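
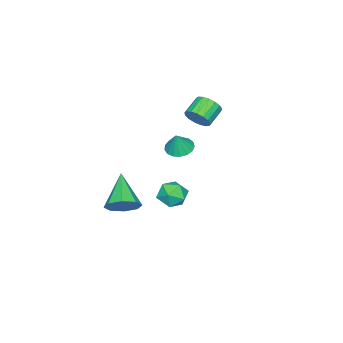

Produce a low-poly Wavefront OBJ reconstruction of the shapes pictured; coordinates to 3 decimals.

v 2.246 -3.324 -0.897
v 2.987 -3.685 -0.406
v 0.874 -4.376 0.397
v 2.753 -3.044 -0.132
v 2.222 -2.567 -0.307
v 1.705 -2.534 -0.828
v 1.505 -2.963 -1.389
v 1.738 -3.604 -1.663
v 2.269 -4.081 -1.488
v 2.786 -4.114 -0.967
v -1.417 -2.363 1.832
v -0.938 -2.944 1.676
v -0.983 -2.297 2.928
v -0.746 -2.644 1.582
v -0.708 -2.279 1.546
v -0.832 -1.934 1.575
v -1.091 -1.686 1.663
v -1.424 -1.594 1.79
v -1.756 -1.677 1.926
v -2.01 -1.918 2.042
v -2.129 -2.261 2.109
v -2.084 -2.626 2.113
v -1.887 -2.932 2.053
v -1.582 -3.107 1.942
v -1.239 -3.111 1.806
v 3.027 1.033 2.278
v 3.467 0.957 1.553
v 3.833 0.083 2.867
v 4.273 0.007 2.142
v 4.329 0.722 2.602
v 3.831 1.309 2.237
v 3.469 -0.269 2.183
v 2.971 0.318 1.818
v 3.741 0.152 1.494
v 4.272 0.765 1.753
v 3.028 0.275 2.667
v 3.559 0.888 2.926
v -2.572 -2.031 3.439
v -2.211 -2.18 4.091
v -3.248 -2.138 4.674
v -3.608 -1.989 4.021
v -2.208 -1.817 4.071
v -3.245 -1.775 4.653
v -2.288 -1.503 3.906
v -3.325 -1.461 4.488
v -2.433 -1.31 3.634
v -3.47 -1.268 4.216
v -2.61 -1.282 3.317
v -3.647 -1.24 3.899
v -2.778 -1.426 3.028
v -3.815 -1.384 3.611
v -2.899 -1.708 2.833
v -3.935 -1.666 3.416
v -2.944 -2.065 2.777
v -3.981 -2.023 3.36
v -2.905 -2.413 2.873
v -3.942 -2.371 3.455
v -2.789 -2.675 3.098
v -3.826 -2.633 3.68
v -2.623 -2.788 3.401
v -3.66 -2.746 3.984
v -2.446 -2.729 3.713
v -3.483 -2.687 4.295
v -2.297 -2.509 3.962
v -3.334 -2.467 4.544
f 2 1 4
f 2 4 3
f 4 1 5
f 4 5 3
f 5 1 6
f 5 6 3
f 6 1 7
f 6 7 3
f 7 1 8
f 7 8 3
f 8 1 9
f 8 9 3
f 9 1 10
f 9 10 3
f 10 1 2
f 10 2 3
f 12 11 14
f 12 14 13
f 14 11 15
f 14 15 13
f 15 11 16
f 15 16 13
f 16 11 17
f 16 17 13
f 17 11 18
f 17 18 13
f 18 11 19
f 18 19 13
f 19 11 20
f 19 20 13
f 20 11 21
f 20 21 13
f 21 11 22
f 21 22 13
f 22 11 23
f 22 23 13
f 23 11 24
f 23 24 13
f 24 11 25
f 24 25 13
f 25 11 12
f 25 12 13
f 26 37 31
f 26 31 27
f 26 27 33
f 26 33 36
f 26 36 37
f 27 31 35
f 31 37 30
f 37 36 28
f 36 33 32
f 33 27 34
f 29 35 30
f 29 30 28
f 29 28 32
f 29 32 34
f 29 34 35
f 30 35 31
f 28 30 37
f 32 28 36
f 34 32 33
f 35 34 27
f 39 38 42
f 39 42 40
f 40 42 43
f 40 43 41
f 42 38 44
f 42 44 43
f 43 44 45
f 43 45 41
f 44 38 46
f 44 46 45
f 45 46 47
f 45 47 41
f 46 38 48
f 46 48 47
f 47 48 49
f 47 49 41
f 48 38 50
f 48 50 49
f 49 50 51
f 49 51 41
f 50 38 52
f 50 52 51
f 51 52 53
f 51 53 41
f 52 38 54
f 52 54 53
f 53 54 55
f 53 55 41
f 54 38 56
f 54 56 55
f 55 56 57
f 55 57 41
f 56 38 58
f 56 58 57
f 57 58 59
f 57 59 41
f 58 38 60
f 58 60 59
f 59 60 61
f 59 61 41
f 60 38 62
f 60 62 61
f 61 62 63
f 61 63 41
f 62 38 64
f 62 64 63
f 63 64 65
f 63 65 41
f 64 38 39
f 64 39 65
f 65 39 40
f 65 40 41



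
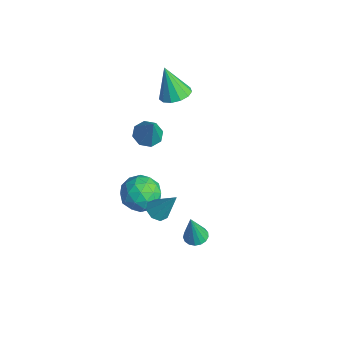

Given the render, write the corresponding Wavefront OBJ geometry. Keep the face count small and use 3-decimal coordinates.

v -2.078 -3.314 -2.784
v -1.645 -2.615 -3.656
v -0.895 -4.745 -3.344
v -0.462 -4.046 -4.216
v -0.221 -3.793 -3.069
v -0.952 -2.909 -2.723
v -1.588 -4.451 -4.277
v -2.319 -3.567 -3.931
v -1.342 -3.317 -4.578
v -0.497 -2.911 -3.832
v -2.043 -4.449 -3.168
v -1.198 -4.043 -2.422
v -1.966 -2.839 -3.171
v -0.574 -4.521 -3.829
v -0.433 -4.373 -3.155
v -0.178 -3.962 -3.667
v -1.558 -3.012 -2.623
v -1.304 -2.601 -3.135
v -0.466 -3.293 -2.79
v -1.236 -4.759 -3.865
v -0.982 -4.348 -4.377
v -2.362 -3.398 -3.333
v -2.107 -2.987 -3.845
v -2.074 -4.067 -4.21
v -1.533 -2.841 -4.225
v -0.837 -3.682 -4.555
v -1.499 -3.92 -4.591
v -1.929 -3.4 -4.387
v -1.036 -2.602 -3.787
v -0.34 -3.443 -4.116
v -0.199 -3.294 -3.442
v -0.629 -2.775 -3.238
v -0.858 -3.015 -4.329
v -2.2 -3.917 -2.884
v -1.504 -4.758 -3.213
v -1.911 -4.585 -3.762
v -2.341 -4.066 -3.558
v -1.703 -3.678 -2.445
v -1.007 -4.519 -2.775
v -0.611 -3.96 -2.613
v -1.041 -3.44 -2.409
v -1.682 -4.345 -2.671
v -1.584 -3.083 1.344
v -0.858 -3.212 0.962
v -0.696 -3.157 3.056
v -0.98 -2.595 1.052
v -1.455 -2.264 1.312
v -2.006 -2.413 1.592
v -2.309 -2.954 1.726
v -2.188 -3.571 1.636
v -1.713 -3.902 1.376
v -1.162 -3.754 1.096
v 3.823 -2.862 -2.401
v 4.172 -3.408 -2.527
v 3.917 -3.218 -0.599
v 4.392 -3.183 -2.495
v 4.481 -2.885 -2.44
v 4.42 -2.582 -2.377
v 4.221 -2.343 -2.32
v 3.932 -2.222 -2.281
v 3.617 -2.249 -2.27
v 3.35 -2.416 -2.289
v 3.191 -2.685 -2.333
v 3.176 -2.995 -2.394
v 3.31 -3.274 -2.456
v 3.561 -3.459 -2.505
v 3.872 -3.507 -2.531
v 0.908 -3.688 -2.77
v 1.355 -4.224 -2.725
v 1.652 -2.932 -1.17
v 1.553 -3.816 -3.01
v 1.373 -3.333 -3.154
v 0.921 -3.057 -3.074
v 0.461 -3.151 -2.816
v 0.263 -3.56 -2.531
v 0.443 -4.043 -2.386
v 0.895 -4.318 -2.467
v -3.406 -0.642 2.057
v -2.538 -0.742 2.346
v -4.074 -0.978 3.943
v -2.652 -0.238 2.396
v -3.004 0.137 2.338
v -3.485 0.265 2.19
v -3.94 0.105 2.001
v -4.225 -0.291 1.829
v -4.251 -0.799 1.729
v -4.008 -1.257 1.733
v -3.574 -1.52 1.84
v -3.086 -1.503 2.016
v -2.7 -1.213 2.204
f 1 38 17
f 38 12 41
f 17 41 6
f 38 41 17
f 1 17 13
f 17 6 18
f 13 18 2
f 17 18 13
f 1 13 22
f 13 2 23
f 22 23 8
f 13 23 22
f 1 22 34
f 22 8 37
f 34 37 11
f 22 37 34
f 1 34 38
f 34 11 42
f 38 42 12
f 34 42 38
f 2 18 29
f 18 6 32
f 29 32 10
f 18 32 29
f 6 41 19
f 41 12 40
f 19 40 5
f 41 40 19
f 12 42 39
f 42 11 35
f 39 35 3
f 42 35 39
f 11 37 36
f 37 8 24
f 36 24 7
f 37 24 36
f 8 23 28
f 23 2 25
f 28 25 9
f 23 25 28
f 4 30 16
f 30 10 31
f 16 31 5
f 30 31 16
f 4 16 14
f 16 5 15
f 14 15 3
f 16 15 14
f 4 14 21
f 14 3 20
f 21 20 7
f 14 20 21
f 4 21 26
f 21 7 27
f 26 27 9
f 21 27 26
f 4 26 30
f 26 9 33
f 30 33 10
f 26 33 30
f 5 31 19
f 31 10 32
f 19 32 6
f 31 32 19
f 3 15 39
f 15 5 40
f 39 40 12
f 15 40 39
f 7 20 36
f 20 3 35
f 36 35 11
f 20 35 36
f 9 27 28
f 27 7 24
f 28 24 8
f 27 24 28
f 10 33 29
f 33 9 25
f 29 25 2
f 33 25 29
f 44 43 46
f 44 46 45
f 46 43 47
f 46 47 45
f 47 43 48
f 47 48 45
f 48 43 49
f 48 49 45
f 49 43 50
f 49 50 45
f 50 43 51
f 50 51 45
f 51 43 52
f 51 52 45
f 52 43 44
f 52 44 45
f 54 53 56
f 54 56 55
f 56 53 57
f 56 57 55
f 57 53 58
f 57 58 55
f 58 53 59
f 58 59 55
f 59 53 60
f 59 60 55
f 60 53 61
f 60 61 55
f 61 53 62
f 61 62 55
f 62 53 63
f 62 63 55
f 63 53 64
f 63 64 55
f 64 53 65
f 64 65 55
f 65 53 66
f 65 66 55
f 66 53 67
f 66 67 55
f 67 53 54
f 67 54 55
f 69 68 71
f 69 71 70
f 71 68 72
f 71 72 70
f 72 68 73
f 72 73 70
f 73 68 74
f 73 74 70
f 74 68 75
f 74 75 70
f 75 68 76
f 75 76 70
f 76 68 77
f 76 77 70
f 77 68 69
f 77 69 70
f 79 78 81
f 79 81 80
f 81 78 82
f 81 82 80
f 82 78 83
f 82 83 80
f 83 78 84
f 83 84 80
f 84 78 85
f 84 85 80
f 85 78 86
f 85 86 80
f 86 78 87
f 86 87 80
f 87 78 88
f 87 88 80
f 88 78 89
f 88 89 80
f 89 78 90
f 89 90 80
f 90 78 79
f 90 79 80



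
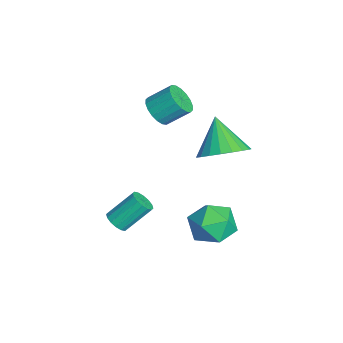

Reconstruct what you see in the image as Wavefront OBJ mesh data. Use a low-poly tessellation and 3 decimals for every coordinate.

v 0.727 3.537 -1.726
v 1.124 3.167 -2.602
v -0.764 2.913 -2.138
v -0.367 2.543 -3.014
v -0.09 2.135 -2.11
v 0.831 2.52 -1.855
v -0.471 3.56 -2.885
v 0.45 3.945 -2.63
v 0.383 3.181 -3.318
v 0.619 2.3 -2.839
v -0.259 3.78 -1.901
v -0.023 2.899 -1.422
v -0.997 -0.405 -2.906
v -0.5 -0.485 -2.74
v -0.666 0.545 -1.748
v -1.163 0.625 -1.914
v -0.48 -0.293 -2.936
v -0.646 0.737 -1.944
v -0.598 -0.132 -3.123
v -0.764 0.898 -2.131
v -0.824 -0.043 -3.253
v -0.989 0.987 -2.26
v -1.095 -0.052 -3.289
v -1.261 0.978 -2.297
v -1.341 -0.155 -3.223
v -1.507 0.875 -2.231
v -1.494 -0.325 -3.072
v -1.66 0.705 -2.08
v -1.514 -0.517 -2.876
v -1.68 0.513 -1.884
v -1.396 -0.678 -2.689
v -1.562 0.352 -1.697
v -1.171 -0.767 -2.56
v -1.336 0.263 -1.567
v -0.899 -0.758 -2.523
v -1.065 0.272 -1.531
v -0.653 -0.655 -2.589
v -0.819 0.375 -1.597
v -3.114 1.434 1.651
v -2.512 1.157 1.905
v -2.403 2.049 2.622
v -3.006 2.326 2.369
v -2.411 1.337 1.666
v -2.302 2.229 2.383
v -2.45 1.536 1.423
v -2.341 2.428 2.14
v -2.62 1.715 1.226
v -2.511 2.607 1.943
v -2.888 1.838 1.114
v -2.779 2.731 1.831
v -3.201 1.881 1.107
v -3.092 2.774 1.824
v -3.497 1.836 1.209
v -3.388 2.728 1.926
v -3.717 1.711 1.398
v -3.608 2.603 2.115
v -3.818 1.531 1.637
v -3.709 2.423 2.354
v -3.779 1.332 1.88
v -3.67 2.224 2.597
v -3.609 1.153 2.077
v -3.5 2.045 2.794
v -3.341 1.029 2.189
v -3.232 1.922 2.906
v -3.028 0.986 2.196
v -2.919 1.879 2.913
v -2.732 1.032 2.094
v -2.623 1.924 2.811
v -0.543 3.534 1.107
v 0.057 4.128 1.715
v -1.637 3.386 2.333
v -0.196 4.422 1.524
v -0.51 4.562 1.261
v -0.829 4.525 0.972
v -1.099 4.317 0.706
v -1.272 3.973 0.509
v -1.32 3.553 0.416
v -1.233 3.13 0.442
v -1.027 2.777 0.583
v -0.737 2.555 0.815
v -0.413 2.503 1.097
v -0.112 2.628 1.381
v 0.114 2.911 1.618
v 0.227 3.301 1.766
v 0.207 3.731 1.8
f 1 12 6
f 1 6 2
f 1 2 8
f 1 8 11
f 1 11 12
f 2 6 10
f 6 12 5
f 12 11 3
f 11 8 7
f 8 2 9
f 4 10 5
f 4 5 3
f 4 3 7
f 4 7 9
f 4 9 10
f 5 10 6
f 3 5 12
f 7 3 11
f 9 7 8
f 10 9 2
f 14 13 17
f 14 17 15
f 15 17 18
f 15 18 16
f 17 13 19
f 17 19 18
f 18 19 20
f 18 20 16
f 19 13 21
f 19 21 20
f 20 21 22
f 20 22 16
f 21 13 23
f 21 23 22
f 22 23 24
f 22 24 16
f 23 13 25
f 23 25 24
f 24 25 26
f 24 26 16
f 25 13 27
f 25 27 26
f 26 27 28
f 26 28 16
f 27 13 29
f 27 29 28
f 28 29 30
f 28 30 16
f 29 13 31
f 29 31 30
f 30 31 32
f 30 32 16
f 31 13 33
f 31 33 32
f 32 33 34
f 32 34 16
f 33 13 35
f 33 35 34
f 34 35 36
f 34 36 16
f 35 13 37
f 35 37 36
f 36 37 38
f 36 38 16
f 37 13 14
f 37 14 38
f 38 14 15
f 38 15 16
f 40 39 43
f 40 43 41
f 41 43 44
f 41 44 42
f 43 39 45
f 43 45 44
f 44 45 46
f 44 46 42
f 45 39 47
f 45 47 46
f 46 47 48
f 46 48 42
f 47 39 49
f 47 49 48
f 48 49 50
f 48 50 42
f 49 39 51
f 49 51 50
f 50 51 52
f 50 52 42
f 51 39 53
f 51 53 52
f 52 53 54
f 52 54 42
f 53 39 55
f 53 55 54
f 54 55 56
f 54 56 42
f 55 39 57
f 55 57 56
f 56 57 58
f 56 58 42
f 57 39 59
f 57 59 58
f 58 59 60
f 58 60 42
f 59 39 61
f 59 61 60
f 60 61 62
f 60 62 42
f 61 39 63
f 61 63 62
f 62 63 64
f 62 64 42
f 63 39 65
f 63 65 64
f 64 65 66
f 64 66 42
f 65 39 67
f 65 67 66
f 66 67 68
f 66 68 42
f 67 39 40
f 67 40 68
f 68 40 41
f 68 41 42
f 70 69 72
f 70 72 71
f 72 69 73
f 72 73 71
f 73 69 74
f 73 74 71
f 74 69 75
f 74 75 71
f 75 69 76
f 75 76 71
f 76 69 77
f 76 77 71
f 77 69 78
f 77 78 71
f 78 69 79
f 78 79 71
f 79 69 80
f 79 80 71
f 80 69 81
f 80 81 71
f 81 69 82
f 81 82 71
f 82 69 83
f 82 83 71
f 83 69 84
f 83 84 71
f 84 69 85
f 84 85 71
f 85 69 70
f 85 70 71



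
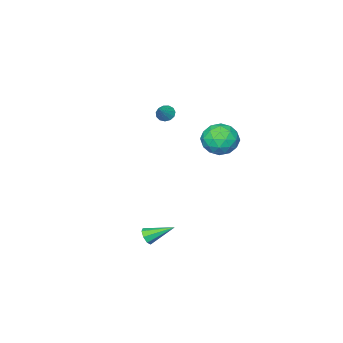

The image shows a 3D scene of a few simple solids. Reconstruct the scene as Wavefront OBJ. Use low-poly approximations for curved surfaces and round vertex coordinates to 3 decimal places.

v 3.791 1.032 -3.191
v 4.056 0.952 -2.739
v 2.869 2.048 -2.469
v 4.214 1.253 -2.96
v 4.125 1.424 -3.317
v 3.84 1.366 -3.599
v 3.526 1.112 -3.643
v 3.368 0.812 -3.421
v 3.458 0.64 -3.065
v 3.743 0.698 -2.782
v -2.866 -0.684 1.059
v -2.28 -0.903 0.162
v -4.32 -1.297 0.258
v -3.734 -1.516 -0.639
v -3.578 -2.1 0.272
v -2.68 -1.722 0.767
v -3.92 -0.478 -0.347
v -3.022 -0.1 0.148
v -2.932 -0.776 -0.707
v -2.72 -1.778 -0.324
v -3.88 -0.422 0.744
v -3.668 -1.424 1.127
v -2.445 -0.74 0.68
v -4.155 -1.46 -0.26
v -4.063 -1.803 0.275
v -3.719 -1.932 -0.252
v -2.68 -1.221 1.036
v -2.336 -1.35 0.509
v -3.099 -2.053 0.574
v -4.264 -0.85 -0.089
v -3.92 -0.979 -0.616
v -2.881 -0.268 0.672
v -2.537 -0.397 0.145
v -3.501 -0.147 -0.154
v -2.484 -0.794 -0.358
v -3.339 -1.154 -0.828
v -3.448 -0.544 -0.656
v -2.92 -0.322 -0.366
v -2.36 -1.383 -0.133
v -3.215 -1.743 -0.603
v -3.123 -2.087 -0.067
v -2.595 -1.864 0.223
v -2.743 -1.308 -0.643
v -3.385 -0.457 1.023
v -4.24 -0.817 0.553
v -4.005 -0.336 0.197
v -3.477 -0.113 0.487
v -3.261 -1.046 1.248
v -4.116 -1.406 0.778
v -3.68 -1.878 0.786
v -3.152 -1.656 1.076
v -3.857 -0.892 1.063
v -1.66 -3.504 1.806
v -1.292 -3.55 1.414
v -0.86 -3.136 2.514
v -1.404 -3.268 1.394
v -1.597 -3.06 1.504
v -1.81 -2.994 1.711
v -1.976 -3.089 1.948
v -2.041 -3.317 2.139
v -1.986 -3.603 2.225
v -1.826 -3.858 2.178
v -1.615 -4.001 2.013
v -1.417 -3.986 1.782
v -1.297 -3.817 1.558
f 2 1 4
f 2 4 3
f 4 1 5
f 4 5 3
f 5 1 6
f 5 6 3
f 6 1 7
f 6 7 3
f 7 1 8
f 7 8 3
f 8 1 9
f 8 9 3
f 9 1 10
f 9 10 3
f 10 1 2
f 10 2 3
f 11 48 27
f 48 22 51
f 27 51 16
f 48 51 27
f 11 27 23
f 27 16 28
f 23 28 12
f 27 28 23
f 11 23 32
f 23 12 33
f 32 33 18
f 23 33 32
f 11 32 44
f 32 18 47
f 44 47 21
f 32 47 44
f 11 44 48
f 44 21 52
f 48 52 22
f 44 52 48
f 12 28 39
f 28 16 42
f 39 42 20
f 28 42 39
f 16 51 29
f 51 22 50
f 29 50 15
f 51 50 29
f 22 52 49
f 52 21 45
f 49 45 13
f 52 45 49
f 21 47 46
f 47 18 34
f 46 34 17
f 47 34 46
f 18 33 38
f 33 12 35
f 38 35 19
f 33 35 38
f 14 40 26
f 40 20 41
f 26 41 15
f 40 41 26
f 14 26 24
f 26 15 25
f 24 25 13
f 26 25 24
f 14 24 31
f 24 13 30
f 31 30 17
f 24 30 31
f 14 31 36
f 31 17 37
f 36 37 19
f 31 37 36
f 14 36 40
f 36 19 43
f 40 43 20
f 36 43 40
f 15 41 29
f 41 20 42
f 29 42 16
f 41 42 29
f 13 25 49
f 25 15 50
f 49 50 22
f 25 50 49
f 17 30 46
f 30 13 45
f 46 45 21
f 30 45 46
f 19 37 38
f 37 17 34
f 38 34 18
f 37 34 38
f 20 43 39
f 43 19 35
f 39 35 12
f 43 35 39
f 54 53 56
f 54 56 55
f 56 53 57
f 56 57 55
f 57 53 58
f 57 58 55
f 58 53 59
f 58 59 55
f 59 53 60
f 59 60 55
f 60 53 61
f 60 61 55
f 61 53 62
f 61 62 55
f 62 53 63
f 62 63 55
f 63 53 64
f 63 64 55
f 64 53 65
f 64 65 55
f 65 53 54
f 65 54 55



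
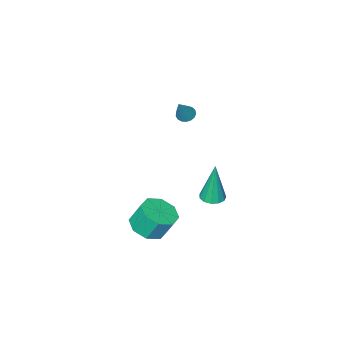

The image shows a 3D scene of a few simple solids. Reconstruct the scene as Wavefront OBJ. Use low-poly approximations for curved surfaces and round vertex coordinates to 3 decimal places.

v 1.878 0.881 -4.426
v 2.571 0.332 -4.004
v 2.234 0.809 -2.831
v 1.542 1.359 -3.254
v 2.825 1.008 -4.206
v 2.488 1.485 -3.033
v 2.524 1.61 -4.537
v 2.188 2.087 -3.365
v 1.846 1.785 -4.804
v 1.509 2.263 -3.631
v 1.186 1.431 -4.849
v 0.849 1.908 -3.676
v 0.932 0.755 -4.647
v 0.595 1.232 -3.474
v 1.232 0.153 -4.315
v 0.896 0.63 -3.143
v 1.911 -0.023 -4.049
v 1.574 0.455 -2.876
v -0.435 2.755 -2.283
v 0.17 2.889 -2.277
v -0.485 2.865 -0.097
v 0.002 3.195 -2.296
v -0.305 3.36 -2.311
v -0.654 3.334 -2.317
v -0.933 3.124 -2.313
v -1.054 2.797 -2.299
v -0.979 2.456 -2.28
v -0.731 2.21 -2.263
v -0.389 2.137 -2.251
v -0.063 2.261 -2.25
v 0.146 2.541 -2.26
v -4.266 -4.079 -2.102
v -4.019 -3.705 -2.366
v -3.494 -3.681 -0.818
v -4.222 -3.592 -2.279
v -4.436 -3.59 -2.151
v -4.61 -3.7 -2.012
v -4.706 -3.897 -1.894
v -4.701 -4.135 -1.823
v -4.596 -4.361 -1.816
v -4.416 -4.522 -1.875
v -4.201 -4.581 -1.985
v -4.001 -4.526 -2.123
v -3.862 -4.368 -2.255
v -3.815 -4.144 -2.353
v -3.872 -3.904 -2.393
f 2 1 5
f 2 5 3
f 3 5 6
f 3 6 4
f 5 1 7
f 5 7 6
f 6 7 8
f 6 8 4
f 7 1 9
f 7 9 8
f 8 9 10
f 8 10 4
f 9 1 11
f 9 11 10
f 10 11 12
f 10 12 4
f 11 1 13
f 11 13 12
f 12 13 14
f 12 14 4
f 13 1 15
f 13 15 14
f 14 15 16
f 14 16 4
f 15 1 17
f 15 17 16
f 16 17 18
f 16 18 4
f 17 1 2
f 17 2 18
f 18 2 3
f 18 3 4
f 20 19 22
f 20 22 21
f 22 19 23
f 22 23 21
f 23 19 24
f 23 24 21
f 24 19 25
f 24 25 21
f 25 19 26
f 25 26 21
f 26 19 27
f 26 27 21
f 27 19 28
f 27 28 21
f 28 19 29
f 28 29 21
f 29 19 30
f 29 30 21
f 30 19 31
f 30 31 21
f 31 19 20
f 31 20 21
f 33 32 35
f 33 35 34
f 35 32 36
f 35 36 34
f 36 32 37
f 36 37 34
f 37 32 38
f 37 38 34
f 38 32 39
f 38 39 34
f 39 32 40
f 39 40 34
f 40 32 41
f 40 41 34
f 41 32 42
f 41 42 34
f 42 32 43
f 42 43 34
f 43 32 44
f 43 44 34
f 44 32 45
f 44 45 34
f 45 32 46
f 45 46 34
f 46 32 33
f 46 33 34



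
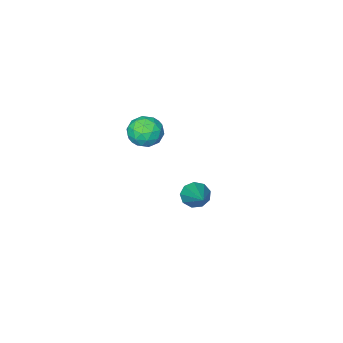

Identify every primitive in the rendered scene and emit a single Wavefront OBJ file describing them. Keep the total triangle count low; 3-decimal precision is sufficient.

v -1.298 -2.269 -1.347
v -0.97 -2.091 -1.867
v -0.462 -0.671 -0.273
v -1.359 -1.892 -1.861
v -1.72 -1.869 -1.614
v -1.884 -2.034 -1.243
v -1.773 -2.308 -0.92
v -1.44 -2.565 -0.798
v -1.04 -2.683 -0.933
v -0.761 -2.608 -1.262
v -0.734 -2.374 -1.631
v 0.878 -1.573 3.611
v 1.161 -1.294 4.28
v 1.699 -2.526 3.66
v 1.982 -2.247 4.329
v 1.266 -2.549 4.306
v 0.758 -1.96 4.275
v 2.102 -1.86 3.665
v 1.594 -1.271 3.634
v 1.918 -1.472 4.313
v 1.401 -1.897 4.709
v 1.459 -1.923 3.231
v 0.942 -2.348 3.627
v 0.947 -1.35 3.941
v 1.913 -2.47 3.999
v 1.492 -2.647 3.985
v 1.658 -2.484 4.378
v 0.71 -1.741 3.939
v 0.877 -1.578 4.332
v 0.938 -2.315 4.347
v 1.983 -2.242 3.608
v 2.15 -2.079 4.001
v 1.202 -1.336 3.562
v 1.368 -1.173 3.955
v 1.922 -1.505 3.593
v 1.558 -1.291 4.354
v 2.041 -1.851 4.383
v 2.112 -1.623 3.992
v 1.813 -1.277 3.975
v 1.255 -1.541 4.587
v 1.737 -2.101 4.616
v 1.316 -2.278 4.602
v 1.018 -1.932 4.584
v 1.699 -1.645 4.606
v 1.123 -1.719 3.324
v 1.605 -2.279 3.353
v 1.842 -1.888 3.356
v 1.544 -1.542 3.338
v 0.819 -1.969 3.557
v 1.302 -2.529 3.586
v 1.047 -2.543 3.965
v 0.748 -2.197 3.948
v 1.161 -2.175 3.334
f 2 1 4
f 2 4 3
f 4 1 5
f 4 5 3
f 5 1 6
f 5 6 3
f 6 1 7
f 6 7 3
f 7 1 8
f 7 8 3
f 8 1 9
f 8 9 3
f 9 1 10
f 9 10 3
f 10 1 11
f 10 11 3
f 11 1 2
f 11 2 3
f 12 49 28
f 49 23 52
f 28 52 17
f 49 52 28
f 12 28 24
f 28 17 29
f 24 29 13
f 28 29 24
f 12 24 33
f 24 13 34
f 33 34 19
f 24 34 33
f 12 33 45
f 33 19 48
f 45 48 22
f 33 48 45
f 12 45 49
f 45 22 53
f 49 53 23
f 45 53 49
f 13 29 40
f 29 17 43
f 40 43 21
f 29 43 40
f 17 52 30
f 52 23 51
f 30 51 16
f 52 51 30
f 23 53 50
f 53 22 46
f 50 46 14
f 53 46 50
f 22 48 47
f 48 19 35
f 47 35 18
f 48 35 47
f 19 34 39
f 34 13 36
f 39 36 20
f 34 36 39
f 15 41 27
f 41 21 42
f 27 42 16
f 41 42 27
f 15 27 25
f 27 16 26
f 25 26 14
f 27 26 25
f 15 25 32
f 25 14 31
f 32 31 18
f 25 31 32
f 15 32 37
f 32 18 38
f 37 38 20
f 32 38 37
f 15 37 41
f 37 20 44
f 41 44 21
f 37 44 41
f 16 42 30
f 42 21 43
f 30 43 17
f 42 43 30
f 14 26 50
f 26 16 51
f 50 51 23
f 26 51 50
f 18 31 47
f 31 14 46
f 47 46 22
f 31 46 47
f 20 38 39
f 38 18 35
f 39 35 19
f 38 35 39
f 21 44 40
f 44 20 36
f 40 36 13
f 44 36 40



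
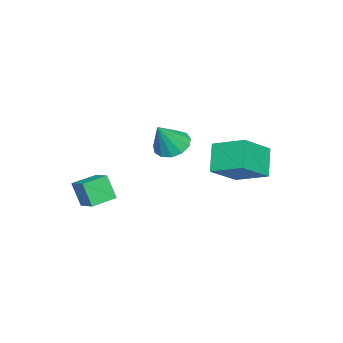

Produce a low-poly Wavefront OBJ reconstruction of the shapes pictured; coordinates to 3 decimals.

v -1.69 2.598 -3.637
v -2.749 2.241 -2.464
v -1.474 4.253 -2.938
v -2.532 3.897 -1.765
v -0.248 1.943 -2.535
v -1.306 1.587 -1.362
v -0.031 3.599 -1.836
v -1.09 3.242 -0.663
v -2.554 -0.924 -2.501
v -2.014 -0.175 -2.677
v -1.646 -1.236 -1.039
v -2.421 -0.001 -2.387
v -2.871 -0.119 -2.133
v -3.22 -0.493 -1.996
v -3.357 -1.004 -2.02
v -3.24 -1.49 -2.196
v -2.905 -1.796 -2.47
v -2.458 -1.825 -2.753
v -2.042 -1.568 -2.957
v -1.789 -1.107 -3.016
v -1.778 -0.587 -2.911
v 3.432 -2.582 -3.84
v 3.263 -3.112 -2.654
v 2.39 -1.925 -3.695
v 2.222 -2.455 -2.509
v 4.038 -1.725 -3.371
v 3.87 -2.255 -2.185
v 2.997 -1.068 -3.226
v 2.828 -1.598 -2.04
f 2 4 1
f 5 2 1
f 1 4 3
f 3 5 1
f 2 8 4
f 6 2 5
f 6 8 2
f 4 8 3
f 7 5 3
f 3 8 7
f 7 6 5
f 8 6 7
f 10 9 12
f 10 12 11
f 12 9 13
f 12 13 11
f 13 9 14
f 13 14 11
f 14 9 15
f 14 15 11
f 15 9 16
f 15 16 11
f 16 9 17
f 16 17 11
f 17 9 18
f 17 18 11
f 18 9 19
f 18 19 11
f 19 9 20
f 19 20 11
f 20 9 21
f 20 21 11
f 21 9 10
f 21 10 11
f 23 25 22
f 26 23 22
f 22 25 24
f 24 26 22
f 23 29 25
f 27 23 26
f 27 29 23
f 25 29 24
f 28 26 24
f 24 29 28
f 28 27 26
f 29 27 28



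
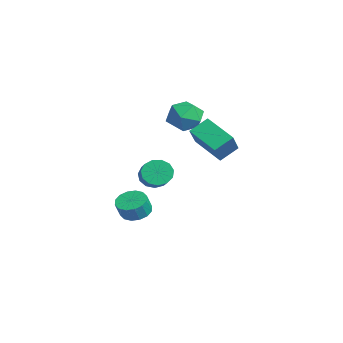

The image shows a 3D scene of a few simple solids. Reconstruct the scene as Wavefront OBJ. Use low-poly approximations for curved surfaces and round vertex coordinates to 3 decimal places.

v -3.141 -2.297 -4.271
v -2.553 -1.521 -4.163
v -2.21 -1.927 -3.12
v -2.799 -2.703 -3.229
v -2.996 -1.379 -3.961
v -2.653 -1.785 -2.919
v -3.479 -1.483 -3.843
v -3.136 -1.888 -2.801
v -3.871 -1.805 -3.84
v -3.528 -2.21 -2.797
v -4.067 -2.259 -3.952
v -3.724 -2.664 -2.909
v -4.016 -2.723 -4.149
v -3.673 -3.129 -3.107
v -3.73 -3.073 -4.38
v -3.387 -3.479 -3.337
v -3.287 -3.215 -4.581
v -2.944 -3.621 -3.539
v -2.804 -3.112 -4.699
v -2.461 -3.517 -3.657
v -2.412 -2.79 -4.703
v -2.069 -3.195 -3.66
v -2.216 -2.336 -4.591
v -1.873 -2.741 -3.548
v -2.267 -1.871 -4.393
v -1.924 -2.277 -3.351
v 1.58 1.256 1.196
v -0.094 0.328 2.153
v 1.396 2.377 1.961
v -0.278 1.449 2.918
v 2.718 0.551 2.502
v 1.044 -0.377 3.459
v 2.534 1.672 3.267
v 0.86 0.744 4.224
v -1.802 -1.583 -0.935
v -1.343 -1.163 -1.639
v 0.322 -1.457 -0.729
v -0.138 -1.877 -0.025
v -1.465 -0.782 -1.293
v 0.199 -1.076 -0.382
v -1.695 -0.655 -0.832
v -0.03 -0.949 0.078
v -1.958 -0.823 -0.405
v -0.293 -1.117 0.506
v -2.172 -1.232 -0.145
v -0.507 -1.526 0.765
v -2.269 -1.753 -0.137
v -0.604 -2.047 0.773
v -2.217 -2.22 -0.382
v -0.553 -2.514 0.528
v -2.034 -2.484 -0.802
v -0.369 -2.778 0.108
v -1.777 -2.463 -1.265
v -0.113 -2.757 -0.355
v -1.529 -2.162 -1.623
v 0.136 -2.456 -0.713
v -1.367 -1.677 -1.763
v 0.298 -1.971 -0.852
v -2.067 0.567 3.491
v -1.011 0.75 2.888
v -1.149 -0.71 4.712
v -0.093 -0.527 4.109
v -0.575 0.374 4.794
v -1.142 1.164 4.04
v -1.018 -1.124 3.56
v -1.585 -0.334 2.806
v -0.362 -0.294 2.931
v -0.088 0.631 3.694
v -2.072 -0.591 3.906
v -1.798 0.334 4.669
f 2 1 5
f 2 5 3
f 3 5 6
f 3 6 4
f 5 1 7
f 5 7 6
f 6 7 8
f 6 8 4
f 7 1 9
f 7 9 8
f 8 9 10
f 8 10 4
f 9 1 11
f 9 11 10
f 10 11 12
f 10 12 4
f 11 1 13
f 11 13 12
f 12 13 14
f 12 14 4
f 13 1 15
f 13 15 14
f 14 15 16
f 14 16 4
f 15 1 17
f 15 17 16
f 16 17 18
f 16 18 4
f 17 1 19
f 17 19 18
f 18 19 20
f 18 20 4
f 19 1 21
f 19 21 20
f 20 21 22
f 20 22 4
f 21 1 23
f 21 23 22
f 22 23 24
f 22 24 4
f 23 1 25
f 23 25 24
f 24 25 26
f 24 26 4
f 25 1 2
f 25 2 26
f 26 2 3
f 26 3 4
f 28 30 27
f 31 28 27
f 27 30 29
f 29 31 27
f 28 34 30
f 32 28 31
f 32 34 28
f 30 34 29
f 33 31 29
f 29 34 33
f 33 32 31
f 34 32 33
f 36 35 39
f 36 39 37
f 37 39 40
f 37 40 38
f 39 35 41
f 39 41 40
f 40 41 42
f 40 42 38
f 41 35 43
f 41 43 42
f 42 43 44
f 42 44 38
f 43 35 45
f 43 45 44
f 44 45 46
f 44 46 38
f 45 35 47
f 45 47 46
f 46 47 48
f 46 48 38
f 47 35 49
f 47 49 48
f 48 49 50
f 48 50 38
f 49 35 51
f 49 51 50
f 50 51 52
f 50 52 38
f 51 35 53
f 51 53 52
f 52 53 54
f 52 54 38
f 53 35 55
f 53 55 54
f 54 55 56
f 54 56 38
f 55 35 57
f 55 57 56
f 56 57 58
f 56 58 38
f 57 35 36
f 57 36 58
f 58 36 37
f 58 37 38
f 59 70 64
f 59 64 60
f 59 60 66
f 59 66 69
f 59 69 70
f 60 64 68
f 64 70 63
f 70 69 61
f 69 66 65
f 66 60 67
f 62 68 63
f 62 63 61
f 62 61 65
f 62 65 67
f 62 67 68
f 63 68 64
f 61 63 70
f 65 61 69
f 67 65 66
f 68 67 60



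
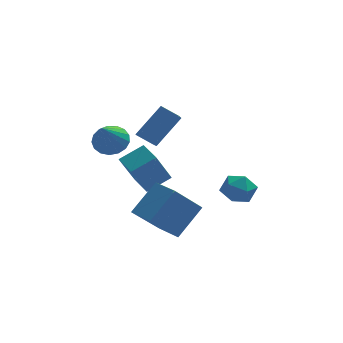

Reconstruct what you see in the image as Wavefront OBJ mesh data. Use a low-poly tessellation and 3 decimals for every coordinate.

v -2.439 1.026 2.773
v -1.567 0.766 2.77
v -2.861 -0.406 4.347
v -1.578 1.09 3.061
v -1.787 1.399 3.287
v -2.144 1.622 3.394
v -2.57 1.71 3.359
v -2.965 1.64 3.19
v -3.24 1.43 2.925
v -3.331 1.128 2.626
v -3.218 0.802 2.36
v -2.926 0.527 2.188
v -2.523 0.367 2.151
v -2.1 0.358 2.256
v -1.755 0.502 2.479
v -1.109 1.948 2.51
v -1.31 0.217 3.551
v 0.095 2.686 3.968
v -0.106 0.955 5.009
v -0.294 1.565 2.031
v -0.495 -0.166 3.072
v 0.91 2.303 3.489
v 0.709 0.572 4.53
v 3.834 0.372 0.441
v 4.311 -0.419 0.232
v 2.529 -0.301 0.008
v 3.006 -1.092 -0.201
v 2.91 -0.821 0.701
v 3.717 -0.405 0.969
v 3.123 -0.315 -0.729
v 3.93 0.101 -0.461
v 3.872 -0.843 -0.49
v 3.74 -1.156 0.393
v 3.1 0.436 -0.153
v 2.968 0.123 0.73
v -0.372 -2.805 -0.92
v -1.638 -3.6 0.667
v 0.756 -1.901 0.433
v -0.511 -2.695 2.02
v 0.431 -3.925 -0.84
v -0.836 -4.719 0.747
v 1.558 -3.02 0.513
v 0.292 -3.815 2.1
v -1.549 -0.481 1.48
v -0.377 -0.042 2.15
v -2.09 0.61 1.712
v -0.917 1.049 2.381
v -0.803 0.271 -0.321
v 0.37 0.71 0.348
v -1.343 1.362 -0.09
v -0.171 1.801 0.58
f 2 1 4
f 2 4 3
f 4 1 5
f 4 5 3
f 5 1 6
f 5 6 3
f 6 1 7
f 6 7 3
f 7 1 8
f 7 8 3
f 8 1 9
f 8 9 3
f 9 1 10
f 9 10 3
f 10 1 11
f 10 11 3
f 11 1 12
f 11 12 3
f 12 1 13
f 12 13 3
f 13 1 14
f 13 14 3
f 14 1 15
f 14 15 3
f 15 1 2
f 15 2 3
f 17 19 16
f 20 17 16
f 16 19 18
f 18 20 16
f 17 23 19
f 21 17 20
f 21 23 17
f 19 23 18
f 22 20 18
f 18 23 22
f 22 21 20
f 23 21 22
f 24 35 29
f 24 29 25
f 24 25 31
f 24 31 34
f 24 34 35
f 25 29 33
f 29 35 28
f 35 34 26
f 34 31 30
f 31 25 32
f 27 33 28
f 27 28 26
f 27 26 30
f 27 30 32
f 27 32 33
f 28 33 29
f 26 28 35
f 30 26 34
f 32 30 31
f 33 32 25
f 37 39 36
f 40 37 36
f 36 39 38
f 38 40 36
f 37 43 39
f 41 37 40
f 41 43 37
f 39 43 38
f 42 40 38
f 38 43 42
f 42 41 40
f 43 41 42
f 45 47 44
f 48 45 44
f 44 47 46
f 46 48 44
f 45 51 47
f 49 45 48
f 49 51 45
f 47 51 46
f 50 48 46
f 46 51 50
f 50 49 48
f 51 49 50



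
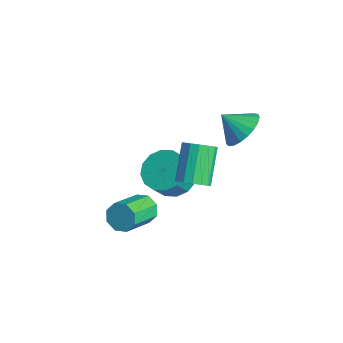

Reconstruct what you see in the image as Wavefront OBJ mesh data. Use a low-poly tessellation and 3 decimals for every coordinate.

v 0.066 -3.06 -2.73
v 0.57 -3.043 -3.185
v 1.319 -4.342 -2.406
v 0.814 -4.36 -1.95
v 0.664 -2.741 -2.772
v 1.413 -4.04 -1.993
v 0.408 -2.626 -2.334
v 1.156 -3.925 -1.555
v -0.049 -2.766 -2.128
v 0.699 -4.065 -1.349
v -0.439 -3.078 -2.274
v 0.31 -4.377 -1.495
v -0.533 -3.38 -2.687
v 0.216 -4.679 -1.908
v -0.276 -3.495 -3.125
v 0.472 -4.794 -2.346
v 0.181 -3.355 -3.331
v 0.929 -4.654 -2.552
v 1.711 0.362 2.371
v 2.401 0.454 2.957
v 1.169 -0.282 3.109
v 2.18 0.746 3.05
v 1.877 0.972 3.025
v 1.546 1.093 2.887
v 1.244 1.087 2.66
v 1.022 0.956 2.383
v 0.919 0.722 2.104
v 0.954 0.426 1.871
v 1.119 0.119 1.724
v 1.387 -0.146 1.689
v 1.71 -0.324 1.772
v 2.034 -0.382 1.959
v 2.302 -0.312 2.217
v 2.468 -0.126 2.501
v 2.503 0.145 2.763
v 2.116 -1.93 0.368
v 2.53 -2.15 0.86
v 1.539 -1.37 2.044
v 1.124 -1.15 1.552
v 2.661 -1.838 0.764
v 1.67 -1.058 1.948
v 2.645 -1.55 0.561
v 1.654 -0.77 1.745
v 2.488 -1.364 0.307
v 1.497 -0.584 1.491
v 2.231 -1.33 0.069
v 1.24 -0.55 1.253
v 1.943 -1.457 -0.089
v 0.952 -0.677 1.095
v 1.701 -1.71 -0.124
v 0.71 -0.93 1.06
v 1.57 -2.022 -0.028
v 0.579 -1.242 1.156
v 1.586 -2.31 0.175
v 0.595 -1.53 1.359
v 1.743 -2.496 0.429
v 0.752 -1.716 1.613
v 2 -2.53 0.667
v 1.009 -1.75 1.851
v 2.288 -2.403 0.825
v 1.297 -1.623 2.009
v -0.671 -1.344 -2.08
v -0.196 -0.579 -1.694
v 0.025 -1.17 -0.794
v -0.449 -1.936 -1.18
v -0.677 -0.526 -1.541
v -0.455 -1.117 -0.641
v -1.156 -0.692 -1.533
v -0.934 -1.284 -0.632
v -1.505 -1.034 -1.671
v -1.284 -1.625 -0.77
v -1.631 -1.458 -1.919
v -1.409 -2.05 -1.018
v -1.499 -1.852 -2.21
v -1.277 -2.444 -1.309
v -1.145 -2.11 -2.466
v -0.924 -2.701 -1.566
v -0.665 -2.163 -2.619
v -0.443 -2.754 -1.719
v -0.186 -1.996 -2.628
v 0.036 -2.588 -1.727
v 0.164 -1.655 -2.49
v 0.385 -2.246 -1.589
v 0.289 -1.23 -2.242
v 0.511 -1.822 -1.341
v 0.157 -0.836 -1.951
v 0.379 -1.428 -1.05
f 2 1 5
f 2 5 3
f 3 5 6
f 3 6 4
f 5 1 7
f 5 7 6
f 6 7 8
f 6 8 4
f 7 1 9
f 7 9 8
f 8 9 10
f 8 10 4
f 9 1 11
f 9 11 10
f 10 11 12
f 10 12 4
f 11 1 13
f 11 13 12
f 12 13 14
f 12 14 4
f 13 1 15
f 13 15 14
f 14 15 16
f 14 16 4
f 15 1 17
f 15 17 16
f 16 17 18
f 16 18 4
f 17 1 2
f 17 2 18
f 18 2 3
f 18 3 4
f 20 19 22
f 20 22 21
f 22 19 23
f 22 23 21
f 23 19 24
f 23 24 21
f 24 19 25
f 24 25 21
f 25 19 26
f 25 26 21
f 26 19 27
f 26 27 21
f 27 19 28
f 27 28 21
f 28 19 29
f 28 29 21
f 29 19 30
f 29 30 21
f 30 19 31
f 30 31 21
f 31 19 32
f 31 32 21
f 32 19 33
f 32 33 21
f 33 19 34
f 33 34 21
f 34 19 35
f 34 35 21
f 35 19 20
f 35 20 21
f 37 36 40
f 37 40 38
f 38 40 41
f 38 41 39
f 40 36 42
f 40 42 41
f 41 42 43
f 41 43 39
f 42 36 44
f 42 44 43
f 43 44 45
f 43 45 39
f 44 36 46
f 44 46 45
f 45 46 47
f 45 47 39
f 46 36 48
f 46 48 47
f 47 48 49
f 47 49 39
f 48 36 50
f 48 50 49
f 49 50 51
f 49 51 39
f 50 36 52
f 50 52 51
f 51 52 53
f 51 53 39
f 52 36 54
f 52 54 53
f 53 54 55
f 53 55 39
f 54 36 56
f 54 56 55
f 55 56 57
f 55 57 39
f 56 36 58
f 56 58 57
f 57 58 59
f 57 59 39
f 58 36 60
f 58 60 59
f 59 60 61
f 59 61 39
f 60 36 37
f 60 37 61
f 61 37 38
f 61 38 39
f 63 62 66
f 63 66 64
f 64 66 67
f 64 67 65
f 66 62 68
f 66 68 67
f 67 68 69
f 67 69 65
f 68 62 70
f 68 70 69
f 69 70 71
f 69 71 65
f 70 62 72
f 70 72 71
f 71 72 73
f 71 73 65
f 72 62 74
f 72 74 73
f 73 74 75
f 73 75 65
f 74 62 76
f 74 76 75
f 75 76 77
f 75 77 65
f 76 62 78
f 76 78 77
f 77 78 79
f 77 79 65
f 78 62 80
f 78 80 79
f 79 80 81
f 79 81 65
f 80 62 82
f 80 82 81
f 81 82 83
f 81 83 65
f 82 62 84
f 82 84 83
f 83 84 85
f 83 85 65
f 84 62 86
f 84 86 85
f 85 86 87
f 85 87 65
f 86 62 63
f 86 63 87
f 87 63 64
f 87 64 65



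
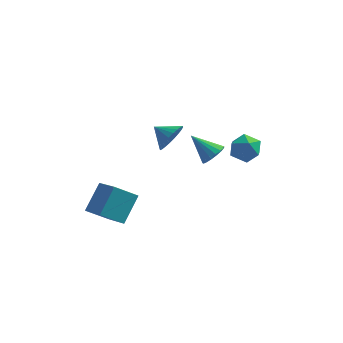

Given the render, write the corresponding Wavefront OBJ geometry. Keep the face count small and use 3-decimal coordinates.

v -4.048 -3.09 -2.369
v -5.253 -3.588 -1.424
v -3.538 -1.743 -1.011
v -4.743 -2.24 -0.065
v -2.917 -4.32 -1.575
v -4.122 -4.817 -0.629
v -2.407 -2.972 -0.216
v -3.612 -3.47 0.729
v -0.87 -1.467 3.673
v -0.343 -0.954 4.365
v -1.91 -1.093 4.187
v -0.384 -0.682 4.083
v -0.5 -0.53 3.738
v -0.671 -0.52 3.384
v -0.873 -0.655 3.073
v -1.075 -0.913 2.854
v -1.245 -1.255 2.759
v -1.358 -1.63 2.804
v -1.397 -1.98 2.981
v -1.355 -2.252 3.263
v -1.24 -2.405 3.607
v -1.068 -2.415 3.962
v -0.866 -2.28 4.272
v -0.664 -2.022 4.491
v -0.494 -1.679 4.586
v -0.381 -1.304 4.542
v 0.927 1.58 0.263
v 1.414 1.297 0.885
v -0.427 1.92 1.477
v 1.498 1.69 0.868
v 1.451 2.058 0.713
v 1.283 2.316 0.454
v 1.034 2.405 0.151
v 0.76 2.306 -0.126
v 0.525 2.04 -0.314
v 0.381 1.669 -0.37
v 0.362 1.277 -0.281
v 0.473 0.955 -0.068
v 0.688 0.776 0.222
v 0.957 0.781 0.52
v 1.219 0.969 0.76
v 2.878 -0.686 2.396
v 3.254 -0.218 3.195
v 3.006 -2.102 3.165
v 3.382 -1.634 3.964
v 2.424 -1.504 3.714
v 2.344 -0.629 3.239
v 3.916 -1.691 3.121
v 3.836 -0.816 2.646
v 3.895 -0.839 3.643
v 2.973 -0.724 4.009
v 3.287 -1.596 2.351
v 2.365 -1.481 2.717
f 2 4 1
f 5 2 1
f 1 4 3
f 3 5 1
f 2 8 4
f 6 2 5
f 6 8 2
f 4 8 3
f 7 5 3
f 3 8 7
f 7 6 5
f 8 6 7
f 10 9 12
f 10 12 11
f 12 9 13
f 12 13 11
f 13 9 14
f 13 14 11
f 14 9 15
f 14 15 11
f 15 9 16
f 15 16 11
f 16 9 17
f 16 17 11
f 17 9 18
f 17 18 11
f 18 9 19
f 18 19 11
f 19 9 20
f 19 20 11
f 20 9 21
f 20 21 11
f 21 9 22
f 21 22 11
f 22 9 23
f 22 23 11
f 23 9 24
f 23 24 11
f 24 9 25
f 24 25 11
f 25 9 26
f 25 26 11
f 26 9 10
f 26 10 11
f 28 27 30
f 28 30 29
f 30 27 31
f 30 31 29
f 31 27 32
f 31 32 29
f 32 27 33
f 32 33 29
f 33 27 34
f 33 34 29
f 34 27 35
f 34 35 29
f 35 27 36
f 35 36 29
f 36 27 37
f 36 37 29
f 37 27 38
f 37 38 29
f 38 27 39
f 38 39 29
f 39 27 40
f 39 40 29
f 40 27 41
f 40 41 29
f 41 27 28
f 41 28 29
f 42 53 47
f 42 47 43
f 42 43 49
f 42 49 52
f 42 52 53
f 43 47 51
f 47 53 46
f 53 52 44
f 52 49 48
f 49 43 50
f 45 51 46
f 45 46 44
f 45 44 48
f 45 48 50
f 45 50 51
f 46 51 47
f 44 46 53
f 48 44 52
f 50 48 49
f 51 50 43



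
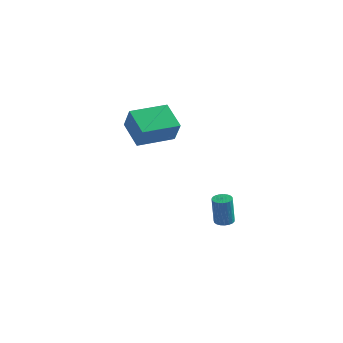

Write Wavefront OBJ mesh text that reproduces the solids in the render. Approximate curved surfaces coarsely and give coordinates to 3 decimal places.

v 0.711 -0.191 -3.931
v 1.192 -0.471 -3.996
v 1.249 -0.789 -2.215
v 0.769 -0.509 -2.149
v 1.267 -0.254 -3.96
v 1.324 -0.572 -2.179
v 1.246 -0.026 -3.918
v 1.303 -0.343 -2.137
v 1.133 0.174 -3.879
v 1.19 -0.144 -2.098
v 0.947 0.31 -3.849
v 1.004 -0.007 -2.068
v 0.72 0.36 -3.833
v 0.777 0.043 -2.051
v 0.492 0.314 -3.833
v 0.549 -0.003 -2.052
v 0.301 0.182 -3.851
v 0.358 -0.136 -2.07
v 0.182 -0.016 -3.882
v 0.239 -0.333 -2.101
v 0.154 -0.244 -3.922
v 0.211 -0.561 -2.141
v 0.222 -0.462 -3.963
v 0.28 -0.78 -2.182
v 0.376 -0.634 -3.999
v 0.433 -0.952 -2.218
v 0.587 -0.729 -4.022
v 0.644 -1.047 -2.241
v 0.819 -0.732 -4.03
v 0.877 -1.049 -2.249
v 1.033 -0.64 -4.021
v 1.091 -0.958 -2.24
v -2.049 -4.293 2.349
v -1.34 -4.799 3.606
v -3.352 -3.6 3.362
v -2.642 -4.106 4.62
v -0.958 -2.434 2.48
v -0.248 -2.94 3.738
v -2.26 -1.741 3.494
v -1.551 -2.247 4.751
f 2 1 5
f 2 5 3
f 3 5 6
f 3 6 4
f 5 1 7
f 5 7 6
f 6 7 8
f 6 8 4
f 7 1 9
f 7 9 8
f 8 9 10
f 8 10 4
f 9 1 11
f 9 11 10
f 10 11 12
f 10 12 4
f 11 1 13
f 11 13 12
f 12 13 14
f 12 14 4
f 13 1 15
f 13 15 14
f 14 15 16
f 14 16 4
f 15 1 17
f 15 17 16
f 16 17 18
f 16 18 4
f 17 1 19
f 17 19 18
f 18 19 20
f 18 20 4
f 19 1 21
f 19 21 20
f 20 21 22
f 20 22 4
f 21 1 23
f 21 23 22
f 22 23 24
f 22 24 4
f 23 1 25
f 23 25 24
f 24 25 26
f 24 26 4
f 25 1 27
f 25 27 26
f 26 27 28
f 26 28 4
f 27 1 29
f 27 29 28
f 28 29 30
f 28 30 4
f 29 1 31
f 29 31 30
f 30 31 32
f 30 32 4
f 31 1 2
f 31 2 32
f 32 2 3
f 32 3 4
f 34 36 33
f 37 34 33
f 33 36 35
f 35 37 33
f 34 40 36
f 38 34 37
f 38 40 34
f 36 40 35
f 39 37 35
f 35 40 39
f 39 38 37
f 40 38 39



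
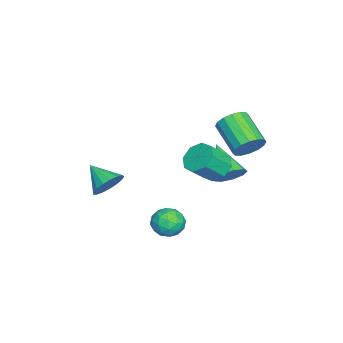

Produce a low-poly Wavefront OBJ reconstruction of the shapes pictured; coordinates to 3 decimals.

v 2.278 0.73 -1.033
v 3.046 0.477 -0.765
v 1.994 -0.557 -1.435
v 2.762 -0.81 -1.167
v 2.17 -0.575 -0.602
v 2.345 0.221 -0.353
v 2.695 -0.301 -1.847
v 2.87 0.495 -1.598
v 3.303 -0.16 -1.268
v 2.979 -0.329 -0.499
v 2.061 0.249 -1.701
v 1.737 0.08 -0.932
v 2.686 0.717 -0.863
v 2.354 -0.797 -1.337
v 2.006 -0.658 -1.005
v 2.457 -0.807 -0.847
v 2.275 0.566 -0.621
v 2.726 0.417 -0.464
v 2.212 -0.201 -0.368
v 2.314 -0.497 -1.736
v 2.765 -0.646 -1.579
v 2.583 0.727 -1.353
v 3.034 0.578 -1.195
v 2.828 0.121 -1.832
v 3.289 0.194 -1.002
v 3.123 -0.563 -1.238
v 3.083 -0.264 -1.638
v 3.186 0.204 -1.491
v 3.099 0.094 -0.549
v 2.932 -0.663 -0.786
v 2.584 -0.524 -0.454
v 2.687 -0.057 -0.308
v 3.25 -0.28 -0.845
v 2.108 0.583 -1.414
v 1.941 -0.174 -1.651
v 2.353 -0.023 -1.892
v 2.456 0.444 -1.746
v 1.917 0.483 -0.962
v 1.751 -0.274 -1.198
v 1.854 -0.284 -0.709
v 1.957 0.184 -0.562
v 1.79 0.2 -1.355
v 1.159 -3.151 0.05
v 1.626 -2.919 0.758
v 0.501 -4.209 0.83
v 1.278 -2.683 0.785
v 0.903 -2.554 0.644
v 0.586 -2.562 0.366
v 0.401 -2.705 0.016
v 0.389 -2.95 -0.326
v 0.553 -3.241 -0.582
v 0.856 -3.512 -0.694
v 1.229 -3.699 -0.635
v 1.585 -3.762 -0.419
v 1.844 -3.684 -0.096
v 1.945 -3.484 0.261
v 1.867 -3.208 0.569
v -1.785 2.83 1.622
v -1.159 2.264 1.789
v -2.409 1.165 2.746
v -3.035 1.73 2.578
v -1.15 2.55 2.13
v -2.4 1.451 3.087
v -1.311 2.911 2.335
v -2.561 1.812 3.291
v -1.599 3.251 2.348
v -2.849 2.151 3.305
v -1.937 3.477 2.167
v -3.187 2.377 3.124
v -2.234 3.53 1.84
v -3.484 2.431 2.797
v -2.411 3.395 1.454
v -3.661 2.296 2.411
v -2.42 3.109 1.113
v -3.67 2.01 2.07
v -2.259 2.748 0.909
v -3.509 1.649 1.865
v -1.971 2.409 0.895
v -3.221 1.309 1.852
v -1.633 2.183 1.076
v -2.883 1.083 2.033
v -1.336 2.129 1.403
v -2.586 1.03 2.36
v -2.743 1.759 -1.082
v -2.201 1.095 -1.012
v -4.097 0.781 0.142
v -2.097 1.485 -0.585
v -2.295 2.004 -0.39
v -2.703 2.408 -0.519
v -3.13 2.508 -0.911
v -3.376 2.257 -1.383
v -3.326 1.774 -1.714
v -3.003 1.283 -1.749
v -2.559 1.015 -1.472
v -0.821 1.481 0.709
v -0.105 1.446 0.182
v 0.597 0.705 1.184
v -0.119 0.739 1.711
v -0.104 1.994 0.587
v 0.598 1.253 1.589
v -0.523 2.241 1.064
v 0.178 1.5 2.065
v -1.117 2.043 1.333
v -0.415 1.301 2.334
v -1.537 1.515 1.236
v -0.835 0.774 2.238
v -1.538 0.967 0.831
v -0.836 0.226 1.833
v -1.118 0.72 0.355
v -0.417 -0.021 1.356
v -0.525 0.919 0.086
v 0.177 0.177 1.087
f 1 38 17
f 38 12 41
f 17 41 6
f 38 41 17
f 1 17 13
f 17 6 18
f 13 18 2
f 17 18 13
f 1 13 22
f 13 2 23
f 22 23 8
f 13 23 22
f 1 22 34
f 22 8 37
f 34 37 11
f 22 37 34
f 1 34 38
f 34 11 42
f 38 42 12
f 34 42 38
f 2 18 29
f 18 6 32
f 29 32 10
f 18 32 29
f 6 41 19
f 41 12 40
f 19 40 5
f 41 40 19
f 12 42 39
f 42 11 35
f 39 35 3
f 42 35 39
f 11 37 36
f 37 8 24
f 36 24 7
f 37 24 36
f 8 23 28
f 23 2 25
f 28 25 9
f 23 25 28
f 4 30 16
f 30 10 31
f 16 31 5
f 30 31 16
f 4 16 14
f 16 5 15
f 14 15 3
f 16 15 14
f 4 14 21
f 14 3 20
f 21 20 7
f 14 20 21
f 4 21 26
f 21 7 27
f 26 27 9
f 21 27 26
f 4 26 30
f 26 9 33
f 30 33 10
f 26 33 30
f 5 31 19
f 31 10 32
f 19 32 6
f 31 32 19
f 3 15 39
f 15 5 40
f 39 40 12
f 15 40 39
f 7 20 36
f 20 3 35
f 36 35 11
f 20 35 36
f 9 27 28
f 27 7 24
f 28 24 8
f 27 24 28
f 10 33 29
f 33 9 25
f 29 25 2
f 33 25 29
f 44 43 46
f 44 46 45
f 46 43 47
f 46 47 45
f 47 43 48
f 47 48 45
f 48 43 49
f 48 49 45
f 49 43 50
f 49 50 45
f 50 43 51
f 50 51 45
f 51 43 52
f 51 52 45
f 52 43 53
f 52 53 45
f 53 43 54
f 53 54 45
f 54 43 55
f 54 55 45
f 55 43 56
f 55 56 45
f 56 43 57
f 56 57 45
f 57 43 44
f 57 44 45
f 59 58 62
f 59 62 60
f 60 62 63
f 60 63 61
f 62 58 64
f 62 64 63
f 63 64 65
f 63 65 61
f 64 58 66
f 64 66 65
f 65 66 67
f 65 67 61
f 66 58 68
f 66 68 67
f 67 68 69
f 67 69 61
f 68 58 70
f 68 70 69
f 69 70 71
f 69 71 61
f 70 58 72
f 70 72 71
f 71 72 73
f 71 73 61
f 72 58 74
f 72 74 73
f 73 74 75
f 73 75 61
f 74 58 76
f 74 76 75
f 75 76 77
f 75 77 61
f 76 58 78
f 76 78 77
f 77 78 79
f 77 79 61
f 78 58 80
f 78 80 79
f 79 80 81
f 79 81 61
f 80 58 82
f 80 82 81
f 81 82 83
f 81 83 61
f 82 58 59
f 82 59 83
f 83 59 60
f 83 60 61
f 85 84 87
f 85 87 86
f 87 84 88
f 87 88 86
f 88 84 89
f 88 89 86
f 89 84 90
f 89 90 86
f 90 84 91
f 90 91 86
f 91 84 92
f 91 92 86
f 92 84 93
f 92 93 86
f 93 84 94
f 93 94 86
f 94 84 85
f 94 85 86
f 96 95 99
f 96 99 97
f 97 99 100
f 97 100 98
f 99 95 101
f 99 101 100
f 100 101 102
f 100 102 98
f 101 95 103
f 101 103 102
f 102 103 104
f 102 104 98
f 103 95 105
f 103 105 104
f 104 105 106
f 104 106 98
f 105 95 107
f 105 107 106
f 106 107 108
f 106 108 98
f 107 95 109
f 107 109 108
f 108 109 110
f 108 110 98
f 109 95 111
f 109 111 110
f 110 111 112
f 110 112 98
f 111 95 96
f 111 96 112
f 112 96 97
f 112 97 98



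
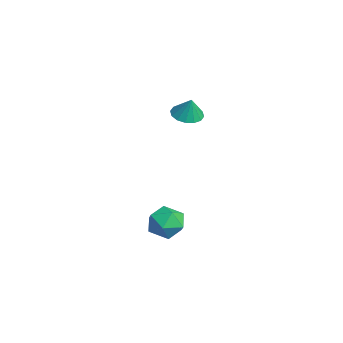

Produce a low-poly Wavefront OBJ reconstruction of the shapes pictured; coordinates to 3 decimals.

v -2.27 2.583 1.973
v -1.831 2.02 1.881
v -1.95 2.677 2.927
v -1.628 2.317 1.784
v -1.597 2.686 1.738
v -1.747 3.027 1.754
v -2.037 3.249 1.829
v -2.389 3.292 1.943
v -2.709 3.146 2.065
v -2.912 2.849 2.163
v -2.942 2.48 2.209
v -2.793 2.139 2.193
v -2.503 1.917 2.117
v -2.151 1.874 2.003
v -1.037 1.46 -3.402
v -0.394 1.892 -2.916
v -0.126 0.308 -3.584
v 0.517 0.74 -3.098
v -0.241 0.438 -2.686
v -0.805 1.15 -2.574
v 0.285 1.05 -3.926
v -0.279 1.762 -3.814
v 0.423 1.639 -3.24
v 0.098 1.261 -2.473
v -0.618 0.939 -4.027
v -0.943 0.561 -3.26
f 2 1 4
f 2 4 3
f 4 1 5
f 4 5 3
f 5 1 6
f 5 6 3
f 6 1 7
f 6 7 3
f 7 1 8
f 7 8 3
f 8 1 9
f 8 9 3
f 9 1 10
f 9 10 3
f 10 1 11
f 10 11 3
f 11 1 12
f 11 12 3
f 12 1 13
f 12 13 3
f 13 1 14
f 13 14 3
f 14 1 2
f 14 2 3
f 15 26 20
f 15 20 16
f 15 16 22
f 15 22 25
f 15 25 26
f 16 20 24
f 20 26 19
f 26 25 17
f 25 22 21
f 22 16 23
f 18 24 19
f 18 19 17
f 18 17 21
f 18 21 23
f 18 23 24
f 19 24 20
f 17 19 26
f 21 17 25
f 23 21 22
f 24 23 16



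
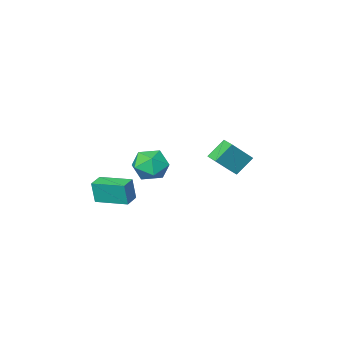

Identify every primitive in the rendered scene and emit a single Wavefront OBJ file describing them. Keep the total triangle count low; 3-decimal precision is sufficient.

v -4.118 1.5 -0.695
v -5.155 1.577 0.343
v -4.069 2.359 -0.71
v -5.106 2.435 0.329
v -2.734 1.445 0.691
v -3.771 1.521 1.73
v -2.685 2.303 0.677
v -3.722 2.38 1.715
v 0.972 3.34 1.773
v 2.019 3.438 1.291
v 1.181 1.482 1.849
v 2.228 1.58 1.367
v 2.049 1.964 2.443
v 1.92 3.112 2.396
v 1.28 1.808 0.744
v 1.151 2.956 0.697
v 2.209 2.491 0.655
v 2.684 2.587 1.705
v 0.516 2.333 1.435
v 0.991 2.429 2.485
v 2.963 -0.211 -1.475
v 3.126 -0.304 -0.078
v 1.918 1.478 -1.24
v 2.081 1.384 0.157
v 3.799 0.316 -1.537
v 3.962 0.222 -0.14
v 2.754 2.004 -1.302
v 2.917 1.911 0.095
f 2 4 1
f 5 2 1
f 1 4 3
f 3 5 1
f 2 8 4
f 6 2 5
f 6 8 2
f 4 8 3
f 7 5 3
f 3 8 7
f 7 6 5
f 8 6 7
f 9 20 14
f 9 14 10
f 9 10 16
f 9 16 19
f 9 19 20
f 10 14 18
f 14 20 13
f 20 19 11
f 19 16 15
f 16 10 17
f 12 18 13
f 12 13 11
f 12 11 15
f 12 15 17
f 12 17 18
f 13 18 14
f 11 13 20
f 15 11 19
f 17 15 16
f 18 17 10
f 22 24 21
f 25 22 21
f 21 24 23
f 23 25 21
f 22 28 24
f 26 22 25
f 26 28 22
f 24 28 23
f 27 25 23
f 23 28 27
f 27 26 25
f 28 26 27



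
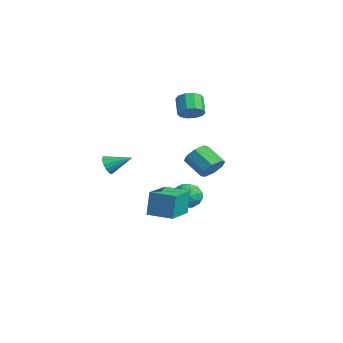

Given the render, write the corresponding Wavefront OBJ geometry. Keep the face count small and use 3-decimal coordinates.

v -4.273 2.872 -3.515
v -3.896 3.436 -4.08
v -2.984 2.504 -3.02
v -2.607 3.068 -3.585
v -3.082 3.374 -2.907
v -3.879 3.602 -3.212
v -3.001 2.338 -3.888
v -3.798 2.566 -4.193
v -3.11 3.106 -4.31
v -3.159 3.747 -3.704
v -3.721 2.193 -3.396
v -3.77 2.834 -2.79
v -4.198 3.186 -3.841
v -2.682 2.754 -3.259
v -2.962 2.934 -2.861
v -2.74 3.265 -3.193
v -4.188 3.284 -3.331
v -3.966 3.615 -3.663
v -3.487 3.579 -2.973
v -2.914 2.325 -3.437
v -2.692 2.656 -3.769
v -4.14 2.675 -3.907
v -3.918 3.006 -4.239
v -3.393 2.361 -4.127
v -3.514 3.324 -4.308
v -2.756 3.108 -4.017
v -2.988 2.679 -4.195
v -3.456 2.812 -4.375
v -3.543 3.7 -3.952
v -2.785 3.484 -3.661
v -3.065 3.664 -3.262
v -3.533 3.798 -3.442
v -3.081 3.507 -4.087
v -4.095 2.456 -3.439
v -3.337 2.24 -3.148
v -3.347 2.142 -3.658
v -3.815 2.276 -3.838
v -4.124 2.832 -3.083
v -3.366 2.616 -2.792
v -3.424 3.128 -2.725
v -3.892 3.261 -2.905
v -3.799 2.433 -3.013
v 2.074 -1.699 -2
v 1.946 -1.486 -0.572
v 0.799 -0.327 -2.32
v 0.67 -0.114 -0.891
v 3.09 -0.766 -2.049
v 2.961 -0.553 -0.62
v 1.814 0.606 -2.368
v 1.686 0.819 -0.94
v -3.629 -1.457 -0.702
v -3.243 -1.412 -1.21
v -2.991 -0.343 -0.118
v -3.505 -1.223 -1.284
v -3.8 -1.097 -1.202
v -4.049 -1.067 -0.986
v -4.186 -1.141 -0.694
v -4.174 -1.3 -0.404
v -4.016 -1.501 -0.193
v -3.754 -1.69 -0.119
v -3.459 -1.817 -0.201
v -3.21 -1.847 -0.417
v -3.073 -1.772 -0.709
v -3.085 -1.613 -0.999
v -0.894 3.262 -0.732
v -0.521 3.523 -0.086
v -1.573 3.039 0.717
v -1.946 2.778 0.072
v -0.892 3.938 -0.322
v -1.944 3.454 0.481
v -1.264 3.957 -0.798
v -2.317 3.473 0.005
v -1.419 3.569 -1.235
v -2.472 3.085 -0.432
v -1.267 3.001 -1.377
v -2.319 2.517 -0.574
v -0.896 2.586 -1.141
v -1.948 2.102 -0.338
v -0.523 2.567 -0.665
v -1.576 2.083 0.138
v -0.368 2.955 -0.228
v -1.421 2.471 0.575
v -2.41 2.722 2.769
v -1.9 2.726 3.277
v -2.699 2.981 4.078
v -3.21 2.978 3.571
v -1.933 3.138 3.113
v -2.732 3.393 3.914
v -2.149 3.391 2.817
v -2.948 3.647 3.618
v -2.464 3.389 2.503
v -3.263 3.645 3.304
v -2.759 3.132 2.291
v -3.558 3.388 3.092
v -2.921 2.719 2.262
v -3.72 2.974 3.063
v -2.888 2.307 2.426
v -3.687 2.562 3.227
v -2.672 2.053 2.722
v -3.471 2.309 3.523
v -2.357 2.055 3.036
v -3.156 2.311 3.837
v -2.062 2.312 3.248
v -2.861 2.568 4.049
f 1 38 17
f 38 12 41
f 17 41 6
f 38 41 17
f 1 17 13
f 17 6 18
f 13 18 2
f 17 18 13
f 1 13 22
f 13 2 23
f 22 23 8
f 13 23 22
f 1 22 34
f 22 8 37
f 34 37 11
f 22 37 34
f 1 34 38
f 34 11 42
f 38 42 12
f 34 42 38
f 2 18 29
f 18 6 32
f 29 32 10
f 18 32 29
f 6 41 19
f 41 12 40
f 19 40 5
f 41 40 19
f 12 42 39
f 42 11 35
f 39 35 3
f 42 35 39
f 11 37 36
f 37 8 24
f 36 24 7
f 37 24 36
f 8 23 28
f 23 2 25
f 28 25 9
f 23 25 28
f 4 30 16
f 30 10 31
f 16 31 5
f 30 31 16
f 4 16 14
f 16 5 15
f 14 15 3
f 16 15 14
f 4 14 21
f 14 3 20
f 21 20 7
f 14 20 21
f 4 21 26
f 21 7 27
f 26 27 9
f 21 27 26
f 4 26 30
f 26 9 33
f 30 33 10
f 26 33 30
f 5 31 19
f 31 10 32
f 19 32 6
f 31 32 19
f 3 15 39
f 15 5 40
f 39 40 12
f 15 40 39
f 7 20 36
f 20 3 35
f 36 35 11
f 20 35 36
f 9 27 28
f 27 7 24
f 28 24 8
f 27 24 28
f 10 33 29
f 33 9 25
f 29 25 2
f 33 25 29
f 44 46 43
f 47 44 43
f 43 46 45
f 45 47 43
f 44 50 46
f 48 44 47
f 48 50 44
f 46 50 45
f 49 47 45
f 45 50 49
f 49 48 47
f 50 48 49
f 52 51 54
f 52 54 53
f 54 51 55
f 54 55 53
f 55 51 56
f 55 56 53
f 56 51 57
f 56 57 53
f 57 51 58
f 57 58 53
f 58 51 59
f 58 59 53
f 59 51 60
f 59 60 53
f 60 51 61
f 60 61 53
f 61 51 62
f 61 62 53
f 62 51 63
f 62 63 53
f 63 51 64
f 63 64 53
f 64 51 52
f 64 52 53
f 66 65 69
f 66 69 67
f 67 69 70
f 67 70 68
f 69 65 71
f 69 71 70
f 70 71 72
f 70 72 68
f 71 65 73
f 71 73 72
f 72 73 74
f 72 74 68
f 73 65 75
f 73 75 74
f 74 75 76
f 74 76 68
f 75 65 77
f 75 77 76
f 76 77 78
f 76 78 68
f 77 65 79
f 77 79 78
f 78 79 80
f 78 80 68
f 79 65 81
f 79 81 80
f 80 81 82
f 80 82 68
f 81 65 66
f 81 66 82
f 82 66 67
f 82 67 68
f 84 83 87
f 84 87 85
f 85 87 88
f 85 88 86
f 87 83 89
f 87 89 88
f 88 89 90
f 88 90 86
f 89 83 91
f 89 91 90
f 90 91 92
f 90 92 86
f 91 83 93
f 91 93 92
f 92 93 94
f 92 94 86
f 93 83 95
f 93 95 94
f 94 95 96
f 94 96 86
f 95 83 97
f 95 97 96
f 96 97 98
f 96 98 86
f 97 83 99
f 97 99 98
f 98 99 100
f 98 100 86
f 99 83 101
f 99 101 100
f 100 101 102
f 100 102 86
f 101 83 103
f 101 103 102
f 102 103 104
f 102 104 86
f 103 83 84
f 103 84 104
f 104 84 85
f 104 85 86



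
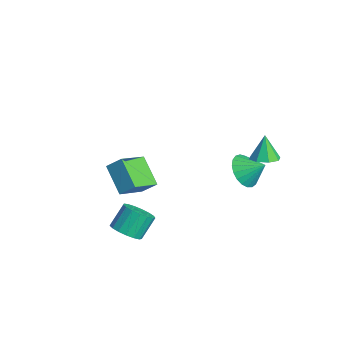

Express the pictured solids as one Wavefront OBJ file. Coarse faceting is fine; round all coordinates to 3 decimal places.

v -3.232 -2.957 -1.731
v -2.761 -2.292 -0.992
v -4.054 -1.516 -2.504
v -3.583 -0.851 -1.765
v -1.757 -2.729 -2.875
v -1.286 -2.064 -2.136
v -2.579 -1.288 -3.648
v -2.108 -0.623 -2.909
v 0.867 2.939 -0.583
v 1.251 3.384 -1.428
v 1.533 3.741 0.143
v 0.897 3.615 -1.359
v 0.538 3.729 -1.155
v 0.236 3.706 -0.853
v 0.043 3.551 -0.504
v -0.008 3.29 -0.168
v 0.093 2.968 0.096
v 0.327 2.641 0.243
v 0.655 2.365 0.246
v 1.02 2.189 0.107
v 1.358 2.142 -0.152
v 1.611 2.233 -0.485
v 1.736 2.446 -0.835
v 1.71 2.744 -1.141
v 1.539 3.076 -1.351
v 3.091 3.051 1.942
v 3.679 3.532 2.071
v 2.669 3.209 3.278
v 3.194 3.812 1.885
v 2.65 3.646 1.732
v 2.364 3.132 1.703
v 2.504 2.57 1.813
v 2.988 2.29 1.999
v 3.532 2.456 2.152
v 3.818 2.97 2.181
v 2.403 -3.722 -2.27
v 2.879 -3.073 -2.601
v 2.532 -2.269 -1.521
v 2.057 -2.918 -1.19
v 2.501 -3.014 -2.766
v 2.154 -2.21 -1.686
v 2.101 -3.117 -2.817
v 1.754 -2.313 -1.738
v 1.77 -3.359 -2.743
v 1.423 -2.555 -1.664
v 1.585 -3.684 -2.561
v 1.238 -2.88 -1.481
v 1.586 -4.018 -2.312
v 1.24 -3.214 -1.232
v 1.776 -4.284 -2.053
v 1.429 -3.48 -0.974
v 2.109 -4.421 -1.844
v 1.762 -3.617 -0.764
v 2.509 -4.398 -1.732
v 2.162 -3.594 -0.653
v 2.885 -4.22 -1.744
v 2.538 -3.416 -0.664
v 3.151 -3.928 -1.876
v 2.804 -3.124 -0.796
v 3.246 -3.589 -2.098
v 2.899 -2.785 -1.019
v 3.148 -3.28 -2.36
v 2.801 -2.476 -1.28
f 2 4 1
f 5 2 1
f 1 4 3
f 3 5 1
f 2 8 4
f 6 2 5
f 6 8 2
f 4 8 3
f 7 5 3
f 3 8 7
f 7 6 5
f 8 6 7
f 10 9 12
f 10 12 11
f 12 9 13
f 12 13 11
f 13 9 14
f 13 14 11
f 14 9 15
f 14 15 11
f 15 9 16
f 15 16 11
f 16 9 17
f 16 17 11
f 17 9 18
f 17 18 11
f 18 9 19
f 18 19 11
f 19 9 20
f 19 20 11
f 20 9 21
f 20 21 11
f 21 9 22
f 21 22 11
f 22 9 23
f 22 23 11
f 23 9 24
f 23 24 11
f 24 9 25
f 24 25 11
f 25 9 10
f 25 10 11
f 27 26 29
f 27 29 28
f 29 26 30
f 29 30 28
f 30 26 31
f 30 31 28
f 31 26 32
f 31 32 28
f 32 26 33
f 32 33 28
f 33 26 34
f 33 34 28
f 34 26 35
f 34 35 28
f 35 26 27
f 35 27 28
f 37 36 40
f 37 40 38
f 38 40 41
f 38 41 39
f 40 36 42
f 40 42 41
f 41 42 43
f 41 43 39
f 42 36 44
f 42 44 43
f 43 44 45
f 43 45 39
f 44 36 46
f 44 46 45
f 45 46 47
f 45 47 39
f 46 36 48
f 46 48 47
f 47 48 49
f 47 49 39
f 48 36 50
f 48 50 49
f 49 50 51
f 49 51 39
f 50 36 52
f 50 52 51
f 51 52 53
f 51 53 39
f 52 36 54
f 52 54 53
f 53 54 55
f 53 55 39
f 54 36 56
f 54 56 55
f 55 56 57
f 55 57 39
f 56 36 58
f 56 58 57
f 57 58 59
f 57 59 39
f 58 36 60
f 58 60 59
f 59 60 61
f 59 61 39
f 60 36 62
f 60 62 61
f 61 62 63
f 61 63 39
f 62 36 37
f 62 37 63
f 63 37 38
f 63 38 39



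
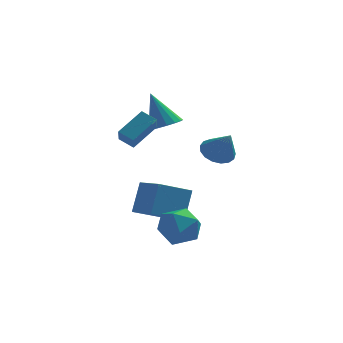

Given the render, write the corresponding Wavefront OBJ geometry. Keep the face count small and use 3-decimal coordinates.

v 0.344 -1.8 -2.726
v 1.048 -1.804 -3.747
v -0.948 -3.056 -3.613
v -0.244 -3.06 -4.634
v 0.166 -3.601 -3.596
v 0.965 -2.825 -3.048
v -0.865 -2.035 -4.312
v -0.066 -1.259 -3.764
v 0.301 -1.949 -4.728
v 0.939 -2.917 -4.285
v -0.839 -1.943 -3.075
v -0.201 -2.911 -2.632
v -0.915 1.996 1.445
v -0.131 1.739 1.829
v -1.725 2.464 3.415
v -0.079 2.199 1.741
v -0.251 2.605 1.574
v -0.601 2.847 1.373
v -1.035 2.862 1.191
v -1.437 2.645 1.077
v -1.699 2.254 1.062
v -1.751 1.794 1.149
v -1.58 1.388 1.316
v -1.23 1.146 1.518
v -0.795 1.131 1.7
v -0.393 1.348 1.814
v 1.628 2.818 -0.598
v 2.519 3.093 -0.863
v 2.312 1.962 0.818
v 2.375 3.436 -0.585
v 2.06 3.638 -0.311
v 1.645 3.652 -0.102
v 1.227 3.474 -0.007
v 0.9 3.147 -0.047
v 0.74 2.744 -0.213
v 0.784 2.358 -0.467
v 1.02 2.077 -0.751
v 1.396 1.966 -1
v 1.825 2.051 -1.157
v 2.209 2.31 -1.186
v 2.459 2.687 -1.079
v -2.243 -1.206 1.509
v -2.997 -0.869 1.936
v -2.311 -0.35 0.714
v -3.065 -0.013 1.141
v -1.195 -0.167 2.539
v -1.949 0.17 2.966
v -1.263 0.689 1.744
v -2.017 1.026 2.171
v -1.437 -0.864 -3.54
v -1.111 -0.023 -1.845
v -2.478 0.317 -3.925
v -2.152 1.157 -2.23
v 0.132 0.243 -4.39
v 0.458 1.083 -2.695
v -0.909 1.423 -4.775
v -0.583 2.264 -3.08
f 1 12 6
f 1 6 2
f 1 2 8
f 1 8 11
f 1 11 12
f 2 6 10
f 6 12 5
f 12 11 3
f 11 8 7
f 8 2 9
f 4 10 5
f 4 5 3
f 4 3 7
f 4 7 9
f 4 9 10
f 5 10 6
f 3 5 12
f 7 3 11
f 9 7 8
f 10 9 2
f 14 13 16
f 14 16 15
f 16 13 17
f 16 17 15
f 17 13 18
f 17 18 15
f 18 13 19
f 18 19 15
f 19 13 20
f 19 20 15
f 20 13 21
f 20 21 15
f 21 13 22
f 21 22 15
f 22 13 23
f 22 23 15
f 23 13 24
f 23 24 15
f 24 13 25
f 24 25 15
f 25 13 26
f 25 26 15
f 26 13 14
f 26 14 15
f 28 27 30
f 28 30 29
f 30 27 31
f 30 31 29
f 31 27 32
f 31 32 29
f 32 27 33
f 32 33 29
f 33 27 34
f 33 34 29
f 34 27 35
f 34 35 29
f 35 27 36
f 35 36 29
f 36 27 37
f 36 37 29
f 37 27 38
f 37 38 29
f 38 27 39
f 38 39 29
f 39 27 40
f 39 40 29
f 40 27 41
f 40 41 29
f 41 27 28
f 41 28 29
f 43 45 42
f 46 43 42
f 42 45 44
f 44 46 42
f 43 49 45
f 47 43 46
f 47 49 43
f 45 49 44
f 48 46 44
f 44 49 48
f 48 47 46
f 49 47 48
f 51 53 50
f 54 51 50
f 50 53 52
f 52 54 50
f 51 57 53
f 55 51 54
f 55 57 51
f 53 57 52
f 56 54 52
f 52 57 56
f 56 55 54
f 57 55 56



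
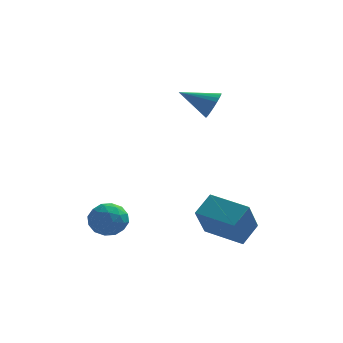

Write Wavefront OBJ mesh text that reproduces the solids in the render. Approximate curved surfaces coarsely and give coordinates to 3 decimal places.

v -2.888 -2.407 -4.457
v -1.88 -2.407 -4.611
v -2.7 -3.493 -3.229
v -1.692 -3.493 -3.383
v -2.15 -2.665 -3.004
v -2.266 -1.993 -3.762
v -2.314 -3.907 -4.078
v -2.43 -3.235 -4.836
v -1.525 -3.334 -4.377
v -1.424 -2.566 -3.713
v -3.156 -3.334 -4.127
v -3.055 -2.566 -3.463
v -2.401 -2.311 -4.642
v -2.179 -3.589 -3.198
v -2.449 -3.102 -2.975
v -1.856 -3.102 -3.066
v -2.627 -2.068 -4.143
v -2.035 -2.068 -4.233
v -2.193 -2.22 -3.289
v -2.545 -3.832 -3.607
v -1.953 -3.832 -3.697
v -2.724 -2.798 -4.774
v -2.131 -2.798 -4.865
v -2.387 -3.68 -4.551
v -1.599 -2.856 -4.595
v -1.489 -3.495 -3.873
v -1.855 -3.738 -4.281
v -1.923 -3.343 -4.727
v -1.54 -2.405 -4.205
v -1.429 -3.044 -3.483
v -1.698 -2.557 -3.26
v -1.767 -2.162 -3.706
v -1.331 -2.95 -4.067
v -3.151 -2.856 -4.357
v -3.04 -3.495 -3.635
v -2.813 -3.738 -4.134
v -2.882 -3.343 -4.58
v -3.091 -2.405 -3.967
v -2.981 -3.044 -3.245
v -2.657 -2.557 -3.113
v -2.725 -2.162 -3.559
v -3.249 -2.95 -3.773
v 2.209 2.031 1.669
v 2.513 2.535 2.269
v 0.531 2.089 2.471
v 2.414 2.754 2.046
v 2.283 2.862 1.765
v 2.142 2.844 1.47
v 2.01 2.703 1.206
v 1.909 2.459 1.011
v 1.854 2.15 0.917
v 1.852 1.823 0.938
v 1.905 1.527 1.07
v 2.004 1.309 1.293
v 2.134 1.2 1.573
v 2.276 1.218 1.868
v 2.407 1.359 2.133
v 2.508 1.603 2.327
v 2.564 1.912 2.421
v 2.565 2.239 2.401
v 3.95 -3.46 -5.03
v 3.594 -4.69 -3.315
v 2.122 -2.496 -4.718
v 1.766 -3.726 -3.004
v 4.574 -2.534 -4.236
v 4.218 -3.764 -2.522
v 2.746 -1.57 -3.925
v 2.39 -2.8 -2.21
f 1 38 17
f 38 12 41
f 17 41 6
f 38 41 17
f 1 17 13
f 17 6 18
f 13 18 2
f 17 18 13
f 1 13 22
f 13 2 23
f 22 23 8
f 13 23 22
f 1 22 34
f 22 8 37
f 34 37 11
f 22 37 34
f 1 34 38
f 34 11 42
f 38 42 12
f 34 42 38
f 2 18 29
f 18 6 32
f 29 32 10
f 18 32 29
f 6 41 19
f 41 12 40
f 19 40 5
f 41 40 19
f 12 42 39
f 42 11 35
f 39 35 3
f 42 35 39
f 11 37 36
f 37 8 24
f 36 24 7
f 37 24 36
f 8 23 28
f 23 2 25
f 28 25 9
f 23 25 28
f 4 30 16
f 30 10 31
f 16 31 5
f 30 31 16
f 4 16 14
f 16 5 15
f 14 15 3
f 16 15 14
f 4 14 21
f 14 3 20
f 21 20 7
f 14 20 21
f 4 21 26
f 21 7 27
f 26 27 9
f 21 27 26
f 4 26 30
f 26 9 33
f 30 33 10
f 26 33 30
f 5 31 19
f 31 10 32
f 19 32 6
f 31 32 19
f 3 15 39
f 15 5 40
f 39 40 12
f 15 40 39
f 7 20 36
f 20 3 35
f 36 35 11
f 20 35 36
f 9 27 28
f 27 7 24
f 28 24 8
f 27 24 28
f 10 33 29
f 33 9 25
f 29 25 2
f 33 25 29
f 44 43 46
f 44 46 45
f 46 43 47
f 46 47 45
f 47 43 48
f 47 48 45
f 48 43 49
f 48 49 45
f 49 43 50
f 49 50 45
f 50 43 51
f 50 51 45
f 51 43 52
f 51 52 45
f 52 43 53
f 52 53 45
f 53 43 54
f 53 54 45
f 54 43 55
f 54 55 45
f 55 43 56
f 55 56 45
f 56 43 57
f 56 57 45
f 57 43 58
f 57 58 45
f 58 43 59
f 58 59 45
f 59 43 60
f 59 60 45
f 60 43 44
f 60 44 45
f 62 64 61
f 65 62 61
f 61 64 63
f 63 65 61
f 62 68 64
f 66 62 65
f 66 68 62
f 64 68 63
f 67 65 63
f 63 68 67
f 67 66 65
f 68 66 67



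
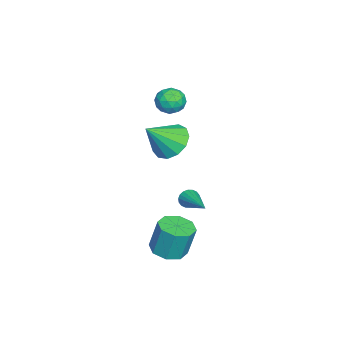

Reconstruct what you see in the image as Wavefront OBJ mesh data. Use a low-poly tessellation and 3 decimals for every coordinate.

v 0.378 2.527 -1.326
v 0.619 2.418 -1.751
v 1.962 3.553 -0.694
v 0.515 2.608 -1.8
v 0.384 2.782 -1.755
v 0.252 2.906 -1.626
v 0.145 2.955 -1.437
v 0.084 2.918 -1.226
v 0.082 2.805 -1.035
v 0.138 2.636 -0.901
v 0.242 2.445 -0.852
v 0.373 2.271 -0.896
v 0.505 2.147 -1.026
v 0.612 2.099 -1.215
v 0.672 2.135 -1.426
v 0.675 2.249 -1.617
v -2.876 1.495 2.808
v -2.164 1.749 2.783
v -2.496 0.491 3.397
v -1.784 0.745 3.372
v -2.294 1.093 3.809
v -2.529 1.714 3.445
v -2.131 0.526 2.735
v -2.366 1.147 2.371
v -1.703 1.151 2.738
v -1.804 1.501 3.401
v -2.856 0.739 2.779
v -2.957 1.089 3.442
v -2.553 1.71 2.744
v -2.107 0.53 3.436
v -2.407 0.734 3.693
v -1.988 0.884 3.678
v -2.768 1.69 3.133
v -2.349 1.839 3.118
v -2.426 1.453 3.721
v -2.311 0.401 3.062
v -1.892 0.55 3.047
v -2.672 1.356 2.502
v -2.253 1.506 2.487
v -2.234 0.787 2.459
v -1.864 1.508 2.702
v -1.64 0.918 3.048
v -1.844 0.789 2.674
v -1.982 1.154 2.46
v -1.923 1.714 3.092
v -1.7 1.124 3.438
v -2 1.328 3.695
v -2.138 1.693 3.481
v -1.652 1.362 3.066
v -2.96 1.116 2.742
v -2.737 0.526 3.088
v -2.522 0.547 2.699
v -2.66 0.912 2.485
v -3.02 1.322 3.132
v -2.796 0.732 3.478
v -2.678 1.086 3.72
v -2.816 1.451 3.506
v -3.008 0.878 3.114
v -2.952 0.994 0.011
v -2.344 1.827 0.209
v -2.068 0.046 1.289
v -2.813 1.874 0.567
v -3.326 1.641 0.749
v -3.72 1.202 0.696
v -3.87 0.698 0.426
v -3.728 0.287 0.024
v -3.34 0.101 -0.382
v -2.829 0.199 -0.664
v -2.357 0.549 -0.731
v -2.073 1.04 -0.562
v -2.069 1.516 -0.212
v 2.343 2.027 -3.286
v 2.886 2.674 -3.445
v 2.88 3.061 -1.893
v 2.337 2.413 -1.734
v 2.256 2.857 -3.493
v 2.249 3.243 -1.941
v 1.676 2.553 -3.42
v 1.67 2.94 -1.868
v 1.488 1.941 -3.268
v 1.481 2.328 -1.716
v 1.8 1.379 -3.127
v 1.794 1.766 -1.575
v 2.431 1.197 -3.079
v 2.424 1.583 -1.527
v 3.01 1.5 -3.152
v 3.004 1.887 -1.6
v 3.199 2.112 -3.304
v 3.192 2.499 -1.752
f 2 1 4
f 2 4 3
f 4 1 5
f 4 5 3
f 5 1 6
f 5 6 3
f 6 1 7
f 6 7 3
f 7 1 8
f 7 8 3
f 8 1 9
f 8 9 3
f 9 1 10
f 9 10 3
f 10 1 11
f 10 11 3
f 11 1 12
f 11 12 3
f 12 1 13
f 12 13 3
f 13 1 14
f 13 14 3
f 14 1 15
f 14 15 3
f 15 1 16
f 15 16 3
f 16 1 2
f 16 2 3
f 17 54 33
f 54 28 57
f 33 57 22
f 54 57 33
f 17 33 29
f 33 22 34
f 29 34 18
f 33 34 29
f 17 29 38
f 29 18 39
f 38 39 24
f 29 39 38
f 17 38 50
f 38 24 53
f 50 53 27
f 38 53 50
f 17 50 54
f 50 27 58
f 54 58 28
f 50 58 54
f 18 34 45
f 34 22 48
f 45 48 26
f 34 48 45
f 22 57 35
f 57 28 56
f 35 56 21
f 57 56 35
f 28 58 55
f 58 27 51
f 55 51 19
f 58 51 55
f 27 53 52
f 53 24 40
f 52 40 23
f 53 40 52
f 24 39 44
f 39 18 41
f 44 41 25
f 39 41 44
f 20 46 32
f 46 26 47
f 32 47 21
f 46 47 32
f 20 32 30
f 32 21 31
f 30 31 19
f 32 31 30
f 20 30 37
f 30 19 36
f 37 36 23
f 30 36 37
f 20 37 42
f 37 23 43
f 42 43 25
f 37 43 42
f 20 42 46
f 42 25 49
f 46 49 26
f 42 49 46
f 21 47 35
f 47 26 48
f 35 48 22
f 47 48 35
f 19 31 55
f 31 21 56
f 55 56 28
f 31 56 55
f 23 36 52
f 36 19 51
f 52 51 27
f 36 51 52
f 25 43 44
f 43 23 40
f 44 40 24
f 43 40 44
f 26 49 45
f 49 25 41
f 45 41 18
f 49 41 45
f 60 59 62
f 60 62 61
f 62 59 63
f 62 63 61
f 63 59 64
f 63 64 61
f 64 59 65
f 64 65 61
f 65 59 66
f 65 66 61
f 66 59 67
f 66 67 61
f 67 59 68
f 67 68 61
f 68 59 69
f 68 69 61
f 69 59 70
f 69 70 61
f 70 59 71
f 70 71 61
f 71 59 60
f 71 60 61
f 73 72 76
f 73 76 74
f 74 76 77
f 74 77 75
f 76 72 78
f 76 78 77
f 77 78 79
f 77 79 75
f 78 72 80
f 78 80 79
f 79 80 81
f 79 81 75
f 80 72 82
f 80 82 81
f 81 82 83
f 81 83 75
f 82 72 84
f 82 84 83
f 83 84 85
f 83 85 75
f 84 72 86
f 84 86 85
f 85 86 87
f 85 87 75
f 86 72 88
f 86 88 87
f 87 88 89
f 87 89 75
f 88 72 73
f 88 73 89
f 89 73 74
f 89 74 75

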